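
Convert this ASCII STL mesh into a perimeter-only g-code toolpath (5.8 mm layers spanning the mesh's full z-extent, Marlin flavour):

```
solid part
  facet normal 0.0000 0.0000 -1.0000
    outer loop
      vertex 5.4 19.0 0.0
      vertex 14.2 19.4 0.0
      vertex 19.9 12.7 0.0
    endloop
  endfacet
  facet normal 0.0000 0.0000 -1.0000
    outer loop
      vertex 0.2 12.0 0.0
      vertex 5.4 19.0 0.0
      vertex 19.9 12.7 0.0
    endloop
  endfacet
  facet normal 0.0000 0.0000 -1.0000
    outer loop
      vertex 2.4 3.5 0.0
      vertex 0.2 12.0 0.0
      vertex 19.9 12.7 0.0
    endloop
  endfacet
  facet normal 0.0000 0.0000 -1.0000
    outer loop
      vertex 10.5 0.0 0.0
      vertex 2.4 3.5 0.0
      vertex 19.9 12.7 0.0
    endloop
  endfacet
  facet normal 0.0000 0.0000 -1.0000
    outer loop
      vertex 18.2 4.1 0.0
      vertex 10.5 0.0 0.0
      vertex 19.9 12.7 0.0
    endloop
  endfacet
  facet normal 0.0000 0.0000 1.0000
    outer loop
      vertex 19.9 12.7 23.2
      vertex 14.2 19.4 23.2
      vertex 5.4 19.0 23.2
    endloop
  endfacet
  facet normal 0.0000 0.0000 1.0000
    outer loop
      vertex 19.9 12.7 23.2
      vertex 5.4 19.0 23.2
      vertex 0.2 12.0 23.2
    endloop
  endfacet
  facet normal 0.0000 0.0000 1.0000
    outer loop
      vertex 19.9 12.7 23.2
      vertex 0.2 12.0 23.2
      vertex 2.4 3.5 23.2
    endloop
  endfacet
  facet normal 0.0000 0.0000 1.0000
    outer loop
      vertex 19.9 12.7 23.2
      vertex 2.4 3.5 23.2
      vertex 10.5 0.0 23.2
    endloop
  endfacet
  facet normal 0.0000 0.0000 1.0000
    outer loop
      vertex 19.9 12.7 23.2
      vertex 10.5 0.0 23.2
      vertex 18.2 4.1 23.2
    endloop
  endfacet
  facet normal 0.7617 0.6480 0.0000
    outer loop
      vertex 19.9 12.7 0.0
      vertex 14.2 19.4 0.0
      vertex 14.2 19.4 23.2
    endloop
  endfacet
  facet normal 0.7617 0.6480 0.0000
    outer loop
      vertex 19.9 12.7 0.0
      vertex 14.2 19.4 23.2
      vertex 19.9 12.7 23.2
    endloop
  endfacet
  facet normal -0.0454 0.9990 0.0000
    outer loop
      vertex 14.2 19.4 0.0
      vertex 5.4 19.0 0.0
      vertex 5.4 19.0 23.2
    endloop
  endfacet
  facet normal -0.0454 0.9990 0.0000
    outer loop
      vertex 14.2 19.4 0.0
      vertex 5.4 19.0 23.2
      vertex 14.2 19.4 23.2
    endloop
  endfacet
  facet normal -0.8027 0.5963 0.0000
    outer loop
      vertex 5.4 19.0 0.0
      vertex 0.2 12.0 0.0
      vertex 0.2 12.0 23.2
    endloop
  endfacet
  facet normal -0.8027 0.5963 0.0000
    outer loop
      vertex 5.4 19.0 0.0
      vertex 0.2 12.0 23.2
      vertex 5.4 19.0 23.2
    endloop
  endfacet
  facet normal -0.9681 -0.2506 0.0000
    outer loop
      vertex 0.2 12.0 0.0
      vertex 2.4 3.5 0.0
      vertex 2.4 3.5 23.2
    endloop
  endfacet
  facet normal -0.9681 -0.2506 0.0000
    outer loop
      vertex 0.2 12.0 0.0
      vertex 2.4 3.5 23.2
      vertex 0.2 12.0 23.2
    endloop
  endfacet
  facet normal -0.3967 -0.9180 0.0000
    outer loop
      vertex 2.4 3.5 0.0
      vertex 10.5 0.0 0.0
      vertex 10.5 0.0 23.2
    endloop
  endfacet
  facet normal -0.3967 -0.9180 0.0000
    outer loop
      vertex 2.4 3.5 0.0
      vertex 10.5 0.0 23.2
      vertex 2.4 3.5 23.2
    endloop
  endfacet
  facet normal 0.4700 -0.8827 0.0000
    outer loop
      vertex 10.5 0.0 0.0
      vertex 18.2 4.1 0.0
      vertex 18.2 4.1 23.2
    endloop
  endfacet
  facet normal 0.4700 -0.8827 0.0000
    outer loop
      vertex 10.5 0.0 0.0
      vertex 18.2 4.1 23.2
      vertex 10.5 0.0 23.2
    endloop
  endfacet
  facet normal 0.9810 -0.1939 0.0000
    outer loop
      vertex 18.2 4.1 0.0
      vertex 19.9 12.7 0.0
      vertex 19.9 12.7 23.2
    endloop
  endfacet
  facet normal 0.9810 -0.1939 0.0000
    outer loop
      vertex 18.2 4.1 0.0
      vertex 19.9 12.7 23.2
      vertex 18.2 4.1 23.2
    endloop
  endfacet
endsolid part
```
; perimeter-only toolpath
G21 ; units = mm
G90 ; absolute positioning
G28 ; home
; layer 1
G0 Z5.8
G0 X19.9 Y12.7
G1 X14.2 Y19.4
G1 X5.4 Y19.0
G1 X0.2 Y12.0
G1 X2.4 Y3.5
G1 X10.5 Y0.0
G1 X18.2 Y4.1
G1 X19.9 Y12.7
; layer 2
G0 Z11.6
G0 X19.9 Y12.7
G1 X14.2 Y19.4
G1 X5.4 Y19.0
G1 X0.2 Y12.0
G1 X2.4 Y3.5
G1 X10.5 Y0.0
G1 X18.2 Y4.1
G1 X19.9 Y12.7
; layer 3
G0 Z17.4
G0 X19.9 Y12.7
G1 X14.2 Y19.4
G1 X5.4 Y19.0
G1 X0.2 Y12.0
G1 X2.4 Y3.5
G1 X10.5 Y0.0
G1 X18.2 Y4.1
G1 X19.9 Y12.7
; layer 4
G0 Z23.2
G0 X19.9 Y12.7
G1 X14.2 Y19.4
G1 X5.4 Y19.0
G1 X0.2 Y12.0
G1 X2.4 Y3.5
G1 X10.5 Y0.0
G1 X18.2 Y4.1
G1 X19.9 Y12.7
M2 ; end

The solid is a regular 7-sided prism (a cylinder approximated with 7 flat sides), circumscribed radius ≈ 10.1 mm, height ≈ 23.2 mm. Slicing at Δz = 5.8 mm — 4 equal slices spanning the solid's height, so layer i sits at z = i·h/4 — gives 4 non-empty perimeters. Each is a 7-segment closed polygon; G0 lifts to the layer z and rapids to the start vertex, then G1 traces the edges.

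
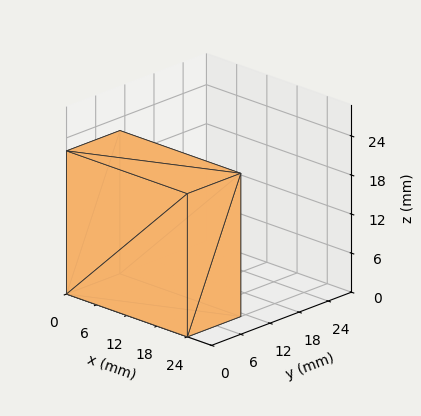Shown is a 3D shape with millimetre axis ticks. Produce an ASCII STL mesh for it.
Reading the render: the shape is a rectangular box, roughly 24 × 11 mm footprint and 22 mm tall (dimensions read to the nearest mm from the axis ticks). For the STL, each face is triangulated and given an outward normal.

solid part
  facet normal 0.0000 0.0000 -1.0000
    outer loop
      vertex 24.00 11.00 0.00
      vertex 24.00 0.00 0.00
      vertex 0.00 0.00 0.00
    endloop
  endfacet
  facet normal 0.0000 0.0000 -1.0000
    outer loop
      vertex 0.00 11.00 0.00
      vertex 24.00 11.00 0.00
      vertex 0.00 0.00 0.00
    endloop
  endfacet
  facet normal 0.0000 0.0000 1.0000
    outer loop
      vertex 0.00 0.00 22.00
      vertex 24.00 0.00 22.00
      vertex 24.00 11.00 22.00
    endloop
  endfacet
  facet normal 0.0000 0.0000 1.0000
    outer loop
      vertex 0.00 0.00 22.00
      vertex 24.00 11.00 22.00
      vertex 0.00 11.00 22.00
    endloop
  endfacet
  facet normal 0.0000 -1.0000 0.0000
    outer loop
      vertex 0.00 0.00 0.00
      vertex 24.00 0.00 0.00
      vertex 24.00 0.00 22.00
    endloop
  endfacet
  facet normal 0.0000 -1.0000 0.0000
    outer loop
      vertex 0.00 0.00 0.00
      vertex 24.00 0.00 22.00
      vertex 0.00 0.00 22.00
    endloop
  endfacet
  facet normal 0.0000 1.0000 0.0000
    outer loop
      vertex 24.00 11.00 22.00
      vertex 24.00 11.00 0.00
      vertex 0.00 11.00 0.00
    endloop
  endfacet
  facet normal 0.0000 1.0000 0.0000
    outer loop
      vertex 0.00 11.00 22.00
      vertex 24.00 11.00 22.00
      vertex 0.00 11.00 0.00
    endloop
  endfacet
  facet normal -1.0000 0.0000 0.0000
    outer loop
      vertex 0.00 11.00 22.00
      vertex 0.00 11.00 0.00
      vertex 0.00 0.00 0.00
    endloop
  endfacet
  facet normal -1.0000 0.0000 0.0000
    outer loop
      vertex 0.00 0.00 22.00
      vertex 0.00 11.00 22.00
      vertex 0.00 0.00 0.00
    endloop
  endfacet
  facet normal 1.0000 0.0000 0.0000
    outer loop
      vertex 24.00 0.00 0.00
      vertex 24.00 11.00 0.00
      vertex 24.00 11.00 22.00
    endloop
  endfacet
  facet normal 1.0000 0.0000 0.0000
    outer loop
      vertex 24.00 0.00 0.00
      vertex 24.00 11.00 22.00
      vertex 24.00 0.00 22.00
    endloop
  endfacet
endsolid part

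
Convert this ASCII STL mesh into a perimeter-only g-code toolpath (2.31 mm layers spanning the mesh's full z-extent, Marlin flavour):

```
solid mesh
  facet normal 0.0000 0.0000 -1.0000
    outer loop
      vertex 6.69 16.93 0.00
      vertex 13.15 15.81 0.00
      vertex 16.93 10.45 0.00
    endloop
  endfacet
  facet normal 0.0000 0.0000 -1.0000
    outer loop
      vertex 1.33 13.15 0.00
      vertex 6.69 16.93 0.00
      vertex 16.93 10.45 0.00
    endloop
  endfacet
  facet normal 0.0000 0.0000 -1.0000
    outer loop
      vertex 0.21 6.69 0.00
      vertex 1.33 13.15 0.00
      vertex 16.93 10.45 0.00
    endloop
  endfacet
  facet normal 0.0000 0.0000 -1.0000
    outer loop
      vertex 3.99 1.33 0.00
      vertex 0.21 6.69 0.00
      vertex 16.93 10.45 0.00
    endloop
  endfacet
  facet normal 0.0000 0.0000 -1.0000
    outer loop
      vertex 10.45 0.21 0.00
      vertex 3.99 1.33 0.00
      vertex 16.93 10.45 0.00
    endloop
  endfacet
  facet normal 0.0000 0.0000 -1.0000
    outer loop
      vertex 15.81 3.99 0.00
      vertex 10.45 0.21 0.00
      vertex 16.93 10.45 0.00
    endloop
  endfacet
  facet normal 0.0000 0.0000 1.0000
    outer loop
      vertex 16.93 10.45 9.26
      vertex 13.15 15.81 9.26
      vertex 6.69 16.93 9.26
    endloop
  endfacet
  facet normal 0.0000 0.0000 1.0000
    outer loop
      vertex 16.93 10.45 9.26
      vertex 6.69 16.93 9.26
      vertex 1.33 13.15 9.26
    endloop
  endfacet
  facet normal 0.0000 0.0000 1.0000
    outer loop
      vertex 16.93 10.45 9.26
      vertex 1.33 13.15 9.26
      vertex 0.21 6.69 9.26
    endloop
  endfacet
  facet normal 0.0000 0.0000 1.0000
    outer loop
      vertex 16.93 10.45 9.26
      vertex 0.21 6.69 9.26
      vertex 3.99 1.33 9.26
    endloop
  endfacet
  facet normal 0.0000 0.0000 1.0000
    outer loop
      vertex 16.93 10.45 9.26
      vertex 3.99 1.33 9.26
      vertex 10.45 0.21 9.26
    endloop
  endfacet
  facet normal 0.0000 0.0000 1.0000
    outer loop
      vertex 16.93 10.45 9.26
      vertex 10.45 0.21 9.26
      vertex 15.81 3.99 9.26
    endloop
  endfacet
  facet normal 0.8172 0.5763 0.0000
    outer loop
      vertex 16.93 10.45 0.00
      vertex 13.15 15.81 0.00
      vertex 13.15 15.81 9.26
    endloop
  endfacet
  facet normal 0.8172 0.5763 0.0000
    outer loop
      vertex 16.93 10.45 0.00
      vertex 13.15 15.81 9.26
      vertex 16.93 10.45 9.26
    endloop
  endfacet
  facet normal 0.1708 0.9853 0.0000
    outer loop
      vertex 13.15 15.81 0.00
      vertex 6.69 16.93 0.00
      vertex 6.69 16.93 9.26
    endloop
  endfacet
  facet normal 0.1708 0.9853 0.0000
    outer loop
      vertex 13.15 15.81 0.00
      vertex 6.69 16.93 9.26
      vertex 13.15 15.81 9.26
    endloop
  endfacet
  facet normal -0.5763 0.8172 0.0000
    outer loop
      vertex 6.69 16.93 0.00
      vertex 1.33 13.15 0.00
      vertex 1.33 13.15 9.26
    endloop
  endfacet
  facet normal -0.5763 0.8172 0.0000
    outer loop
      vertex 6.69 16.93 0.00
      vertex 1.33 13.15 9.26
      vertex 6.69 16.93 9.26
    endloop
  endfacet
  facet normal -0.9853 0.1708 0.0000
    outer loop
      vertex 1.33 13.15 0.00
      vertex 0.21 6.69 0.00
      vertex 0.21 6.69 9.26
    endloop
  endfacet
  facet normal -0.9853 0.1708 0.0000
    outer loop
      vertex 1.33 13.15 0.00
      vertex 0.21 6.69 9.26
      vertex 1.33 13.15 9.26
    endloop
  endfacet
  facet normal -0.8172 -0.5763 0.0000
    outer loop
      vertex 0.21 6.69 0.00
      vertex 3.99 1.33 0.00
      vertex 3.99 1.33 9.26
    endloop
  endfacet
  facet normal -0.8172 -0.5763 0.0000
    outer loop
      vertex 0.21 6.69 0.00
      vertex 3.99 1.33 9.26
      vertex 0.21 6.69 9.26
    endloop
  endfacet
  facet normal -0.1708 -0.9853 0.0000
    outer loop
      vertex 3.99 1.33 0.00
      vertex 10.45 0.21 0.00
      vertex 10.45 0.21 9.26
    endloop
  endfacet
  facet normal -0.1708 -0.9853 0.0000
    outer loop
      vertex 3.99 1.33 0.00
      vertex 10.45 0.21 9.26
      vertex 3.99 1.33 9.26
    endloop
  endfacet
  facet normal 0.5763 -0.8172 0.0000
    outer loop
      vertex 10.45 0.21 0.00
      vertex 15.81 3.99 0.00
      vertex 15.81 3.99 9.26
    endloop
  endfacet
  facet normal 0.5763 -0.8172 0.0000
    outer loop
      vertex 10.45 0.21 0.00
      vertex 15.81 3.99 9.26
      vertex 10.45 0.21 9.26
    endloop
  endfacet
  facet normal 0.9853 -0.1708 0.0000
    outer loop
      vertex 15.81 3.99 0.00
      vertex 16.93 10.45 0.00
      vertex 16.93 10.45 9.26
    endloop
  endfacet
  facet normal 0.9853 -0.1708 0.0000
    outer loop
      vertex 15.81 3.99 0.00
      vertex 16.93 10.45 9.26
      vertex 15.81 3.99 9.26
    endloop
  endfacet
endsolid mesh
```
; perimeter-only toolpath
G21 ; units = mm
G90 ; absolute positioning
G28 ; home
; layer 1
G0 Z2.31
G0 X16.93 Y10.45
G1 X13.15 Y15.81
G1 X6.69 Y16.93
G1 X1.33 Y13.15
G1 X0.21 Y6.69
G1 X3.99 Y1.33
G1 X10.45 Y0.21
G1 X15.81 Y3.99
G1 X16.93 Y10.45
; layer 2
G0 Z4.63
G0 X16.93 Y10.45
G1 X13.15 Y15.81
G1 X6.69 Y16.93
G1 X1.33 Y13.15
G1 X0.21 Y6.69
G1 X3.99 Y1.33
G1 X10.45 Y0.21
G1 X15.81 Y3.99
G1 X16.93 Y10.45
; layer 3
G0 Z6.95
G0 X16.93 Y10.45
G1 X13.15 Y15.81
G1 X6.69 Y16.93
G1 X1.33 Y13.15
G1 X0.21 Y6.69
G1 X3.99 Y1.33
G1 X10.45 Y0.21
G1 X15.81 Y3.99
G1 X16.93 Y10.45
; layer 4
G0 Z9.26
G0 X16.93 Y10.45
G1 X13.15 Y15.81
G1 X6.69 Y16.93
G1 X1.33 Y13.15
G1 X0.21 Y6.69
G1 X3.99 Y1.33
G1 X10.45 Y0.21
G1 X15.81 Y3.99
G1 X16.93 Y10.45
M2 ; end

The solid is a regular 8-sided prism (a cylinder approximated with 8 flat sides), circumscribed radius ≈ 8.57 mm, height ≈ 9.26 mm. Slicing at Δz = 2.31 mm — 4 equal slices spanning the solid's height, so layer i sits at z = i·h/4 — gives 4 non-empty perimeters. Each is a 8-segment closed polygon; G0 lifts to the layer z and rapids to the start vertex, then G1 traces the edges.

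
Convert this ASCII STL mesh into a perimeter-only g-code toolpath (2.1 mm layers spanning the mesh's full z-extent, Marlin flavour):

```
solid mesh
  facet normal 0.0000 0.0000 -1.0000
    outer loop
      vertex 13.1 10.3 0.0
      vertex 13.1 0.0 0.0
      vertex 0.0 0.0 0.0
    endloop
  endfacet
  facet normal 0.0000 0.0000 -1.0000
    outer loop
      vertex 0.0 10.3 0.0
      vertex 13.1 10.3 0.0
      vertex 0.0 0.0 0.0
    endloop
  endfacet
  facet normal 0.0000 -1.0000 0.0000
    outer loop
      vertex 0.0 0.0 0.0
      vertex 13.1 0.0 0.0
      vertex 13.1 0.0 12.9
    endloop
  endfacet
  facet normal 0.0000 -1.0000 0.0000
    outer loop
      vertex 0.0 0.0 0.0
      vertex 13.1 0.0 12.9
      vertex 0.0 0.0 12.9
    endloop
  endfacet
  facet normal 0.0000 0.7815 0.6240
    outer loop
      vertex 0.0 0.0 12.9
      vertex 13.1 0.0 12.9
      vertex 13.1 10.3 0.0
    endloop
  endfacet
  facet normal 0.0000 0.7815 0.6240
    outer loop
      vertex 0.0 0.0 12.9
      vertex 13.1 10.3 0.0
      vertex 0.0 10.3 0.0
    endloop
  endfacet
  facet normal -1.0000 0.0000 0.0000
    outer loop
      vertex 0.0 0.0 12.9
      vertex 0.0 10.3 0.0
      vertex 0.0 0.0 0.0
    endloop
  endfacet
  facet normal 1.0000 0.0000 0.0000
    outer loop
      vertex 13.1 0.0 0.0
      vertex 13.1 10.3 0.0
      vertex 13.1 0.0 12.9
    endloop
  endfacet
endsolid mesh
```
; perimeter-only toolpath
G21 ; units = mm
G90 ; absolute positioning
G28 ; home
; layer 1
G0 Z2.1
G0 X0.0 Y0.0
G1 X13.1 Y0.0
G1 X13.1 Y8.6
G1 X0.0 Y8.6
G1 X0.0 Y0.0
; layer 2
G0 Z4.3
G0 X0.0 Y0.0
G1 X13.1 Y0.0
G1 X13.1 Y6.9
G1 X0.0 Y6.9
G1 X0.0 Y0.0
; layer 3
G0 Z6.4
G0 X0.0 Y0.0
G1 X13.1 Y0.0
G1 X13.1 Y5.2
G1 X0.0 Y5.2
G1 X0.0 Y0.0
; layer 4
G0 Z8.6
G0 X0.0 Y0.0
G1 X13.1 Y0.0
G1 X13.1 Y3.4
G1 X0.0 Y3.4
G1 X0.0 Y0.0
; layer 5
G0 Z10.8
G0 X0.0 Y0.0
G1 X13.1 Y0.0
G1 X13.1 Y1.7
G1 X0.0 Y1.7
G1 X0.0 Y0.0
M2 ; end

The solid is a wedge (ramp): 13.1 × 10.3 mm base, rising to 12.9 mm along the y=0 edge and sloping linearly to z=0 at y=10.3. Slicing at Δz = 2.1 mm — 6 equal slices spanning the solid's height, so layer i sits at z = i·h/6 — gives 5 non-empty perimeters. Each is a 4-segment closed polygon; G0 lifts to the layer z and rapids to the start vertex, then G1 traces the edges. The cross-section shrinks linearly with z (the slice at the apex is degenerate and omitted).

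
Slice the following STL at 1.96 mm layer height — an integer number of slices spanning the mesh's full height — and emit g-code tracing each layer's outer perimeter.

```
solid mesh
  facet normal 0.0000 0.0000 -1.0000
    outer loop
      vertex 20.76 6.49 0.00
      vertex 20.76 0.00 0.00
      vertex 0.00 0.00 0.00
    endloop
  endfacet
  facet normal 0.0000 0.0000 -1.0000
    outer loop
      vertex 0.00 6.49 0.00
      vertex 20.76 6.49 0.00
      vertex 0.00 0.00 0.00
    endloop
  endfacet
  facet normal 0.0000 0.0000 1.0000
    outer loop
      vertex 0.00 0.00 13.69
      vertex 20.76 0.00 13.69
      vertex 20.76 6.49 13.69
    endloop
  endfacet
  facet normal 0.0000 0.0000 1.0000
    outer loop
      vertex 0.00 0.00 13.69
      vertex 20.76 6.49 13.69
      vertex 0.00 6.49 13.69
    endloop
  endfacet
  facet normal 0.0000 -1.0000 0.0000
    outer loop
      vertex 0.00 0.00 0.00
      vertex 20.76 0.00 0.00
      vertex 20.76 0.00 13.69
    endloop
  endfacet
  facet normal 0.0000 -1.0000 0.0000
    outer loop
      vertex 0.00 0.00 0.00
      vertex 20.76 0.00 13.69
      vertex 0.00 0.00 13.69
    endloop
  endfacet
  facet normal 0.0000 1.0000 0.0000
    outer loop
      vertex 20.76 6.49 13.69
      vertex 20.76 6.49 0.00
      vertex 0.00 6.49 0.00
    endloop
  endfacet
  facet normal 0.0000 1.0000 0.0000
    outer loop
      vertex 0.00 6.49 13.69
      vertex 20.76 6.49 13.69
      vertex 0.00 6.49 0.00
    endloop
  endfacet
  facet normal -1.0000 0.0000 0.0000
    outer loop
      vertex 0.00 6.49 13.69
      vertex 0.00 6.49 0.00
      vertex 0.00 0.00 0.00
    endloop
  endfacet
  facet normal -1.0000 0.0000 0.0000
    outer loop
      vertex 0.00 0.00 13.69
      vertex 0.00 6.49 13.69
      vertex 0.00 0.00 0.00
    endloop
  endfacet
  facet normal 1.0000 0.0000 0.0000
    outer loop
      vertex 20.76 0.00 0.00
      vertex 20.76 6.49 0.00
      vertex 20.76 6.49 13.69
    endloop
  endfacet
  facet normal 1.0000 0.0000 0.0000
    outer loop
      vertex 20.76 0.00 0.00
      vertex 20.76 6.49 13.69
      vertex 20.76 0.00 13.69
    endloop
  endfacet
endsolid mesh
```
; perimeter-only toolpath
G21 ; units = mm
G90 ; absolute positioning
G28 ; home
; layer 1
G0 Z1.96
G0 X0.00 Y0.00
G1 X20.76 Y0.00
G1 X20.76 Y6.49
G1 X0.00 Y6.49
G1 X0.00 Y0.00
; layer 2
G0 Z3.91
G0 X0.00 Y0.00
G1 X20.76 Y0.00
G1 X20.76 Y6.49
G1 X0.00 Y6.49
G1 X0.00 Y0.00
; layer 3
G0 Z5.87
G0 X0.00 Y0.00
G1 X20.76 Y0.00
G1 X20.76 Y6.49
G1 X0.00 Y6.49
G1 X0.00 Y0.00
; layer 4
G0 Z7.82
G0 X0.00 Y0.00
G1 X20.76 Y0.00
G1 X20.76 Y6.49
G1 X0.00 Y6.49
G1 X0.00 Y0.00
; layer 5
G0 Z9.78
G0 X0.00 Y0.00
G1 X20.76 Y0.00
G1 X20.76 Y6.49
G1 X0.00 Y6.49
G1 X0.00 Y0.00
; layer 6
G0 Z11.73
G0 X0.00 Y0.00
G1 X20.76 Y0.00
G1 X20.76 Y6.49
G1 X0.00 Y6.49
G1 X0.00 Y0.00
; layer 7
G0 Z13.69
G0 X0.00 Y0.00
G1 X20.76 Y0.00
G1 X20.76 Y6.49
G1 X0.00 Y6.49
G1 X0.00 Y0.00
M2 ; end

The solid is a rectangular box, roughly 20.8 × 6.49 mm footprint and 13.7 mm tall. Slicing at Δz = 1.96 mm — 7 equal slices spanning the solid's height, so layer i sits at z = i·h/7 — gives 7 non-empty perimeters. Each is a 4-segment closed polygon; G0 lifts to the layer z and rapids to the start vertex, then G1 traces the edges.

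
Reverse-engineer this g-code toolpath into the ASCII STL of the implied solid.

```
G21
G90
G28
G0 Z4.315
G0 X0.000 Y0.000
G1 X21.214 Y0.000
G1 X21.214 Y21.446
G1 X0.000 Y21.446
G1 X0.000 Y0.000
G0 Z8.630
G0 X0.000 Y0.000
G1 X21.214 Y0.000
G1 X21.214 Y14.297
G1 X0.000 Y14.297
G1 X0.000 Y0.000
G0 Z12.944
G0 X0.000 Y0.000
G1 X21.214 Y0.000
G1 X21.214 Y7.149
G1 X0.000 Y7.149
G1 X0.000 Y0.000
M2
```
solid part
  facet normal 0.0000 0.0000 -1.0000
    outer loop
      vertex 21.214 28.594 0.000
      vertex 21.214 0.000 0.000
      vertex 0.000 0.000 0.000
    endloop
  endfacet
  facet normal 0.0000 0.0000 -1.0000
    outer loop
      vertex 0.000 28.594 0.000
      vertex 21.214 28.594 0.000
      vertex 0.000 0.000 0.000
    endloop
  endfacet
  facet normal 0.0000 -1.0000 0.0000
    outer loop
      vertex 0.000 0.000 0.000
      vertex 21.214 0.000 0.000
      vertex 21.214 0.000 17.259
    endloop
  endfacet
  facet normal 0.0000 -1.0000 0.0000
    outer loop
      vertex 0.000 0.000 0.000
      vertex 21.214 0.000 17.259
      vertex 0.000 0.000 17.259
    endloop
  endfacet
  facet normal 0.0000 0.5168 0.8561
    outer loop
      vertex 0.000 0.000 17.259
      vertex 21.214 0.000 17.259
      vertex 21.214 28.594 0.000
    endloop
  endfacet
  facet normal 0.0000 0.5168 0.8561
    outer loop
      vertex 0.000 0.000 17.259
      vertex 21.214 28.594 0.000
      vertex 0.000 28.594 0.000
    endloop
  endfacet
  facet normal -1.0000 0.0000 0.0000
    outer loop
      vertex 0.000 0.000 17.259
      vertex 0.000 28.594 0.000
      vertex 0.000 0.000 0.000
    endloop
  endfacet
  facet normal 1.0000 0.0000 0.0000
    outer loop
      vertex 21.214 0.000 0.000
      vertex 21.214 28.594 0.000
      vertex 21.214 0.000 17.259
    endloop
  endfacet
endsolid part

The G0 Z moves step by Δz≈4.315 mm. The G1 loops shrink linearly with z, so the solid tapers from its base footprint up to z≈17.3. Closing with a flat bottom cap and the tapered top and triangulating gives 8 facets — a wedge (ramp): 21.2 × 28.6 mm base, rising to 17.3 mm along the y=0 edge and sloping linearly to z=0 at y=28.6.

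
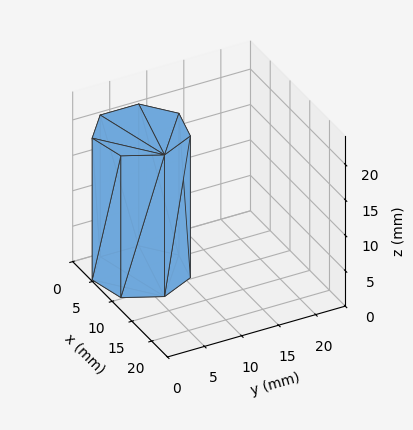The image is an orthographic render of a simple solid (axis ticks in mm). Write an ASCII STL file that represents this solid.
Reading the render: the shape is a regular 7-sided prism (a cylinder approximated with 7 flat sides), circumscribed radius ≈ 6 mm, height ≈ 20 mm (dimensions read to the nearest mm from the axis ticks). For the STL, each face is triangulated and given an outward normal.

solid part
  facet normal 0.0000 0.0000 -1.0000
    outer loop
      vertex 4.66 11.85 0.00
      vertex 9.74 10.69 0.00
      vertex 12.00 6.00 0.00
    endloop
  endfacet
  facet normal 0.0000 0.0000 -1.0000
    outer loop
      vertex 0.59 8.60 0.00
      vertex 4.66 11.85 0.00
      vertex 12.00 6.00 0.00
    endloop
  endfacet
  facet normal 0.0000 0.0000 -1.0000
    outer loop
      vertex 0.59 3.40 0.00
      vertex 0.59 8.60 0.00
      vertex 12.00 6.00 0.00
    endloop
  endfacet
  facet normal 0.0000 0.0000 -1.0000
    outer loop
      vertex 4.66 0.15 0.00
      vertex 0.59 3.40 0.00
      vertex 12.00 6.00 0.00
    endloop
  endfacet
  facet normal 0.0000 0.0000 -1.0000
    outer loop
      vertex 9.74 1.31 0.00
      vertex 4.66 0.15 0.00
      vertex 12.00 6.00 0.00
    endloop
  endfacet
  facet normal 0.0000 0.0000 1.0000
    outer loop
      vertex 12.00 6.00 20.00
      vertex 9.74 10.69 20.00
      vertex 4.66 11.85 20.00
    endloop
  endfacet
  facet normal 0.0000 0.0000 1.0000
    outer loop
      vertex 12.00 6.00 20.00
      vertex 4.66 11.85 20.00
      vertex 0.59 8.60 20.00
    endloop
  endfacet
  facet normal 0.0000 0.0000 1.0000
    outer loop
      vertex 12.00 6.00 20.00
      vertex 0.59 8.60 20.00
      vertex 0.59 3.40 20.00
    endloop
  endfacet
  facet normal 0.0000 0.0000 1.0000
    outer loop
      vertex 12.00 6.00 20.00
      vertex 0.59 3.40 20.00
      vertex 4.66 0.15 20.00
    endloop
  endfacet
  facet normal 0.0000 0.0000 1.0000
    outer loop
      vertex 12.00 6.00 20.00
      vertex 4.66 0.15 20.00
      vertex 9.74 1.31 20.00
    endloop
  endfacet
  facet normal 0.9009 0.4341 0.0000
    outer loop
      vertex 12.00 6.00 0.00
      vertex 9.74 10.69 0.00
      vertex 9.74 10.69 20.00
    endloop
  endfacet
  facet normal 0.9009 0.4341 0.0000
    outer loop
      vertex 12.00 6.00 0.00
      vertex 9.74 10.69 20.00
      vertex 12.00 6.00 20.00
    endloop
  endfacet
  facet normal 0.2226 0.9749 0.0000
    outer loop
      vertex 9.74 10.69 0.00
      vertex 4.66 11.85 0.00
      vertex 4.66 11.85 20.00
    endloop
  endfacet
  facet normal 0.2226 0.9749 0.0000
    outer loop
      vertex 9.74 10.69 0.00
      vertex 4.66 11.85 20.00
      vertex 9.74 10.69 20.00
    endloop
  endfacet
  facet normal -0.6240 0.7814 0.0000
    outer loop
      vertex 4.66 11.85 0.00
      vertex 0.59 8.60 0.00
      vertex 0.59 8.60 20.00
    endloop
  endfacet
  facet normal -0.6240 0.7814 0.0000
    outer loop
      vertex 4.66 11.85 0.00
      vertex 0.59 8.60 20.00
      vertex 4.66 11.85 20.00
    endloop
  endfacet
  facet normal -1.0000 0.0000 0.0000
    outer loop
      vertex 0.59 8.60 0.00
      vertex 0.59 3.40 0.00
      vertex 0.59 3.40 20.00
    endloop
  endfacet
  facet normal -1.0000 0.0000 0.0000
    outer loop
      vertex 0.59 8.60 0.00
      vertex 0.59 3.40 20.00
      vertex 0.59 8.60 20.00
    endloop
  endfacet
  facet normal -0.6240 -0.7814 0.0000
    outer loop
      vertex 0.59 3.40 0.00
      vertex 4.66 0.15 0.00
      vertex 4.66 0.15 20.00
    endloop
  endfacet
  facet normal -0.6240 -0.7814 0.0000
    outer loop
      vertex 0.59 3.40 0.00
      vertex 4.66 0.15 20.00
      vertex 0.59 3.40 20.00
    endloop
  endfacet
  facet normal 0.2226 -0.9749 0.0000
    outer loop
      vertex 4.66 0.15 0.00
      vertex 9.74 1.31 0.00
      vertex 9.74 1.31 20.00
    endloop
  endfacet
  facet normal 0.2226 -0.9749 0.0000
    outer loop
      vertex 4.66 0.15 0.00
      vertex 9.74 1.31 20.00
      vertex 4.66 0.15 20.00
    endloop
  endfacet
  facet normal 0.9009 -0.4341 0.0000
    outer loop
      vertex 9.74 1.31 0.00
      vertex 12.00 6.00 0.00
      vertex 12.00 6.00 20.00
    endloop
  endfacet
  facet normal 0.9009 -0.4341 0.0000
    outer loop
      vertex 9.74 1.31 0.00
      vertex 12.00 6.00 20.00
      vertex 9.74 1.31 20.00
    endloop
  endfacet
endsolid part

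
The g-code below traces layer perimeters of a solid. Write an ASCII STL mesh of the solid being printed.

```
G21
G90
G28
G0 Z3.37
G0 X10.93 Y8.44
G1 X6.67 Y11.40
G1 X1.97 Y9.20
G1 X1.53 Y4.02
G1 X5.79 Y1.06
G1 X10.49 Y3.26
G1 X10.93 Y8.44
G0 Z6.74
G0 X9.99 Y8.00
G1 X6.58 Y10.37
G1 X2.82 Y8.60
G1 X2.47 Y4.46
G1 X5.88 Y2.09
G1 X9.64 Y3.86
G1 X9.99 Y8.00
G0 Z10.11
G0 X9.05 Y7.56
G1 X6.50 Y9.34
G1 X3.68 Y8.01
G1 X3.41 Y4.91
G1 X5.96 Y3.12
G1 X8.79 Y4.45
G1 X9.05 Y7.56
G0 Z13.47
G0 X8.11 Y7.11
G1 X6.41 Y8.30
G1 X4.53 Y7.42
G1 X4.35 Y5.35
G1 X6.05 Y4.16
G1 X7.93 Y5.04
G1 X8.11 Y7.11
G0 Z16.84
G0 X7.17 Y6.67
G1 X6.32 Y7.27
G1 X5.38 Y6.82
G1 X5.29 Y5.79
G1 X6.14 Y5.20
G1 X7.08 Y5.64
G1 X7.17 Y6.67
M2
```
solid part
  facet normal 0.0000 0.0000 -1.0000
    outer loop
      vertex 1.12 9.79 0.00
      vertex 6.76 12.44 0.00
      vertex 11.87 8.88 0.00
    endloop
  endfacet
  facet normal 0.0000 0.0000 -1.0000
    outer loop
      vertex 0.59 3.58 0.00
      vertex 1.12 9.79 0.00
      vertex 11.87 8.88 0.00
    endloop
  endfacet
  facet normal 0.0000 0.0000 -1.0000
    outer loop
      vertex 5.70 0.02 0.00
      vertex 0.59 3.58 0.00
      vertex 11.87 8.88 0.00
    endloop
  endfacet
  facet normal 0.0000 0.0000 -1.0000
    outer loop
      vertex 11.34 2.67 0.00
      vertex 5.70 0.02 0.00
      vertex 11.87 8.88 0.00
    endloop
  endfacet
  facet normal 0.5523 0.7927 0.2581
    outer loop
      vertex 11.87 8.88 0.00
      vertex 6.76 12.44 0.00
      vertex 6.23 6.23 20.21
    endloop
  endfacet
  facet normal -0.4109 0.8745 0.2579
    outer loop
      vertex 6.76 12.44 0.00
      vertex 1.12 9.79 0.00
      vertex 6.23 6.23 20.21
    endloop
  endfacet
  facet normal -0.9627 0.0822 0.2579
    outer loop
      vertex 1.12 9.79 0.00
      vertex 0.59 3.58 0.00
      vertex 6.23 6.23 20.21
    endloop
  endfacet
  facet normal -0.5523 -0.7927 0.2581
    outer loop
      vertex 0.59 3.58 0.00
      vertex 5.70 0.02 0.00
      vertex 6.23 6.23 20.21
    endloop
  endfacet
  facet normal 0.4109 -0.8745 0.2579
    outer loop
      vertex 5.70 0.02 0.00
      vertex 11.34 2.67 0.00
      vertex 6.23 6.23 20.21
    endloop
  endfacet
  facet normal 0.9627 -0.0822 0.2579
    outer loop
      vertex 11.34 2.67 0.00
      vertex 11.87 8.88 0.00
      vertex 6.23 6.23 20.21
    endloop
  endfacet
endsolid part

The G0 Z moves step by Δz≈3.37 mm. The G1 loops shrink linearly with z, so the solid tapers from its base footprint up to z≈20.2. Closing with a flat bottom cap and the tapered top and triangulating gives 10 facets — a regular 6-sided pyramid, base circumscribed radius ≈ 6.23 mm, apex at z ≈ 20.2 mm.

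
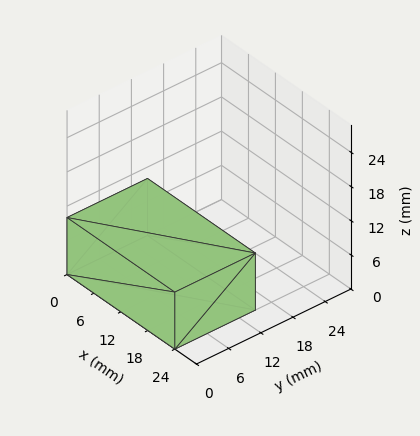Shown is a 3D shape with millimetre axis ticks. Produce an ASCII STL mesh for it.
Reading the render: the shape is a rectangular box, roughly 24 × 15 mm footprint and 10 mm tall (dimensions read to the nearest mm from the axis ticks). For the STL, each face is triangulated and given an outward normal.

solid part
  facet normal 0.0000 0.0000 -1.0000
    outer loop
      vertex 24.00 15.00 0.00
      vertex 24.00 0.00 0.00
      vertex 0.00 0.00 0.00
    endloop
  endfacet
  facet normal 0.0000 0.0000 -1.0000
    outer loop
      vertex 0.00 15.00 0.00
      vertex 24.00 15.00 0.00
      vertex 0.00 0.00 0.00
    endloop
  endfacet
  facet normal 0.0000 0.0000 1.0000
    outer loop
      vertex 0.00 0.00 10.00
      vertex 24.00 0.00 10.00
      vertex 24.00 15.00 10.00
    endloop
  endfacet
  facet normal 0.0000 0.0000 1.0000
    outer loop
      vertex 0.00 0.00 10.00
      vertex 24.00 15.00 10.00
      vertex 0.00 15.00 10.00
    endloop
  endfacet
  facet normal 0.0000 -1.0000 0.0000
    outer loop
      vertex 0.00 0.00 0.00
      vertex 24.00 0.00 0.00
      vertex 24.00 0.00 10.00
    endloop
  endfacet
  facet normal 0.0000 -1.0000 0.0000
    outer loop
      vertex 0.00 0.00 0.00
      vertex 24.00 0.00 10.00
      vertex 0.00 0.00 10.00
    endloop
  endfacet
  facet normal 0.0000 1.0000 0.0000
    outer loop
      vertex 24.00 15.00 10.00
      vertex 24.00 15.00 0.00
      vertex 0.00 15.00 0.00
    endloop
  endfacet
  facet normal 0.0000 1.0000 0.0000
    outer loop
      vertex 0.00 15.00 10.00
      vertex 24.00 15.00 10.00
      vertex 0.00 15.00 0.00
    endloop
  endfacet
  facet normal -1.0000 0.0000 0.0000
    outer loop
      vertex 0.00 15.00 10.00
      vertex 0.00 15.00 0.00
      vertex 0.00 0.00 0.00
    endloop
  endfacet
  facet normal -1.0000 0.0000 0.0000
    outer loop
      vertex 0.00 0.00 10.00
      vertex 0.00 15.00 10.00
      vertex 0.00 0.00 0.00
    endloop
  endfacet
  facet normal 1.0000 0.0000 0.0000
    outer loop
      vertex 24.00 0.00 0.00
      vertex 24.00 15.00 0.00
      vertex 24.00 15.00 10.00
    endloop
  endfacet
  facet normal 1.0000 0.0000 0.0000
    outer loop
      vertex 24.00 0.00 0.00
      vertex 24.00 15.00 10.00
      vertex 24.00 0.00 10.00
    endloop
  endfacet
endsolid part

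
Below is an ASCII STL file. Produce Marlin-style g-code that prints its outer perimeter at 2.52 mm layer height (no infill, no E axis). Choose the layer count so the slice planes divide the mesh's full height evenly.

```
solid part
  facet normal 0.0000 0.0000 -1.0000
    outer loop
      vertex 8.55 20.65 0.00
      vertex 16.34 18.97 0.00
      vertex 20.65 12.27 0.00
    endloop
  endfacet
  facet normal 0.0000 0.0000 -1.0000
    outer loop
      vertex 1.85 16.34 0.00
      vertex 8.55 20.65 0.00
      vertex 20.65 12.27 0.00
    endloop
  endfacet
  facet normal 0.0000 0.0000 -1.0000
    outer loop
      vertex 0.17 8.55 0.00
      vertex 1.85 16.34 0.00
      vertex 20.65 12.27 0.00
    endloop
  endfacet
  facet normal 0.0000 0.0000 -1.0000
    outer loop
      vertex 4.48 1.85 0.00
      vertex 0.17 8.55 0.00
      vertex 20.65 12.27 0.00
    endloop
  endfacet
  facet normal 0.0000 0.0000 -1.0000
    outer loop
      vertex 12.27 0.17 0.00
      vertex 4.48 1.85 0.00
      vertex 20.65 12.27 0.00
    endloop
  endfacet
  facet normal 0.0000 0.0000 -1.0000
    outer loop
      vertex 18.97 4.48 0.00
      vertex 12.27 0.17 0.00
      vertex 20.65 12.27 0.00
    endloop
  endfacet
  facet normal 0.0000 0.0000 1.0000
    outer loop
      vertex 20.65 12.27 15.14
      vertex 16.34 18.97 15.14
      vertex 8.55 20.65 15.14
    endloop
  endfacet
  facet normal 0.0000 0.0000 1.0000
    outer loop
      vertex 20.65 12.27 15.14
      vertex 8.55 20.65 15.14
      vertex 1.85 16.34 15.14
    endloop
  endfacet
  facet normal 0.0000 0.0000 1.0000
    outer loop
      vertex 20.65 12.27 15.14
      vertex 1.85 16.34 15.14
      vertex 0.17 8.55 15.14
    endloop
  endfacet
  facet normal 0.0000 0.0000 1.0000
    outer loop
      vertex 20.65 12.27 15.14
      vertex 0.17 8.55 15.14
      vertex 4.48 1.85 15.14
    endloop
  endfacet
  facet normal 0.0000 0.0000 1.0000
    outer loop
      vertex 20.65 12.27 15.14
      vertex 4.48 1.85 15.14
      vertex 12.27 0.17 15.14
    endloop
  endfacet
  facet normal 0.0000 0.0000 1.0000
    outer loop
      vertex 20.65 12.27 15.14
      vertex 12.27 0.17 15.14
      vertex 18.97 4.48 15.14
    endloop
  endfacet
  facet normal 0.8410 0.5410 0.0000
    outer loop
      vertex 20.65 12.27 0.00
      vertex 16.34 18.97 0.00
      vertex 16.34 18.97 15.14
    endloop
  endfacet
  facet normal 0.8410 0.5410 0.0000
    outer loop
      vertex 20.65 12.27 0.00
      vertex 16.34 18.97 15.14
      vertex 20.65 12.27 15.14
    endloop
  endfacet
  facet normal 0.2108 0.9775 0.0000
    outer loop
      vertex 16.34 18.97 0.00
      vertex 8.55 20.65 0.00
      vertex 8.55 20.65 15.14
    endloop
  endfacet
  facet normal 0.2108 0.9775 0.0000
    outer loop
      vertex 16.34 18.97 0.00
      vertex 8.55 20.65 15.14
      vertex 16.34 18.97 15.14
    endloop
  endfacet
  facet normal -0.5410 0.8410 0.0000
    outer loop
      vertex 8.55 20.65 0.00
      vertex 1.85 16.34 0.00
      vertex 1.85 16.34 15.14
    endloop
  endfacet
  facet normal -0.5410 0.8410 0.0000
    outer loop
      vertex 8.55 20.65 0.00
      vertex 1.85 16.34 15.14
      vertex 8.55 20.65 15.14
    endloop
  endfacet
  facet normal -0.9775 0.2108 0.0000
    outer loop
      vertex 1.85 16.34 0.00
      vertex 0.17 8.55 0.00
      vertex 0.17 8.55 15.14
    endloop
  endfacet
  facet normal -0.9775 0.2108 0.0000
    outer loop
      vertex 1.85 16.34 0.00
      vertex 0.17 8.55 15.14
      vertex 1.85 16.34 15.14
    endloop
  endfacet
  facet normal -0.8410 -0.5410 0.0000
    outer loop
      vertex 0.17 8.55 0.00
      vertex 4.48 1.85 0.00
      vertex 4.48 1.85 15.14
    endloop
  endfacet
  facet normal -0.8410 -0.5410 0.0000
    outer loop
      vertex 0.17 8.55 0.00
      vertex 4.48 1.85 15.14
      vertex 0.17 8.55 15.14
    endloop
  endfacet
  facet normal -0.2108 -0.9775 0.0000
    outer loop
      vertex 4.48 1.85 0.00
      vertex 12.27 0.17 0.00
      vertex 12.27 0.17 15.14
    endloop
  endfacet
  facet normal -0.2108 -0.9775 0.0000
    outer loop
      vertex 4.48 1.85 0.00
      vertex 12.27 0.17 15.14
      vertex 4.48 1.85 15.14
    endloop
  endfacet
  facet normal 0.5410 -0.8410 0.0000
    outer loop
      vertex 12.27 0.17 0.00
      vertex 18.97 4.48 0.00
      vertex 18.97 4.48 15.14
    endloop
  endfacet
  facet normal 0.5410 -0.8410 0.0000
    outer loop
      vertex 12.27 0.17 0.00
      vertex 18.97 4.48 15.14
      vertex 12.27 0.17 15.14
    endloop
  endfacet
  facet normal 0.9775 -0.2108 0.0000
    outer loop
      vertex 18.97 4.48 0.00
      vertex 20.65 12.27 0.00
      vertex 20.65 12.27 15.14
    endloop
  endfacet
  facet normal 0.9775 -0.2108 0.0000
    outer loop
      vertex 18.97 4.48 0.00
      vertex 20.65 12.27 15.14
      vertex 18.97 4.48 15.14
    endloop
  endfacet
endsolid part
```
; perimeter-only toolpath
G21 ; units = mm
G90 ; absolute positioning
G28 ; home
; layer 1
G0 Z2.52
G0 X20.65 Y12.27
G1 X16.34 Y18.97
G1 X8.55 Y20.65
G1 X1.85 Y16.34
G1 X0.17 Y8.55
G1 X4.48 Y1.85
G1 X12.27 Y0.17
G1 X18.97 Y4.48
G1 X20.65 Y12.27
; layer 2
G0 Z5.05
G0 X20.65 Y12.27
G1 X16.34 Y18.97
G1 X8.55 Y20.65
G1 X1.85 Y16.34
G1 X0.17 Y8.55
G1 X4.48 Y1.85
G1 X12.27 Y0.17
G1 X18.97 Y4.48
G1 X20.65 Y12.27
; layer 3
G0 Z7.57
G0 X20.65 Y12.27
G1 X16.34 Y18.97
G1 X8.55 Y20.65
G1 X1.85 Y16.34
G1 X0.17 Y8.55
G1 X4.48 Y1.85
G1 X12.27 Y0.17
G1 X18.97 Y4.48
G1 X20.65 Y12.27
; layer 4
G0 Z10.09
G0 X20.65 Y12.27
G1 X16.34 Y18.97
G1 X8.55 Y20.65
G1 X1.85 Y16.34
G1 X0.17 Y8.55
G1 X4.48 Y1.85
G1 X12.27 Y0.17
G1 X18.97 Y4.48
G1 X20.65 Y12.27
; layer 5
G0 Z12.62
G0 X20.65 Y12.27
G1 X16.34 Y18.97
G1 X8.55 Y20.65
G1 X1.85 Y16.34
G1 X0.17 Y8.55
G1 X4.48 Y1.85
G1 X12.27 Y0.17
G1 X18.97 Y4.48
G1 X20.65 Y12.27
; layer 6
G0 Z15.14
G0 X20.65 Y12.27
G1 X16.34 Y18.97
G1 X8.55 Y20.65
G1 X1.85 Y16.34
G1 X0.17 Y8.55
G1 X4.48 Y1.85
G1 X12.27 Y0.17
G1 X18.97 Y4.48
G1 X20.65 Y12.27
M2 ; end

The solid is a regular 8-sided prism (a cylinder approximated with 8 flat sides), circumscribed radius ≈ 10.4 mm, height ≈ 15.1 mm. Slicing at Δz = 2.52 mm — 6 equal slices spanning the solid's height, so layer i sits at z = i·h/6 — gives 6 non-empty perimeters. Each is a 8-segment closed polygon; G0 lifts to the layer z and rapids to the start vertex, then G1 traces the edges.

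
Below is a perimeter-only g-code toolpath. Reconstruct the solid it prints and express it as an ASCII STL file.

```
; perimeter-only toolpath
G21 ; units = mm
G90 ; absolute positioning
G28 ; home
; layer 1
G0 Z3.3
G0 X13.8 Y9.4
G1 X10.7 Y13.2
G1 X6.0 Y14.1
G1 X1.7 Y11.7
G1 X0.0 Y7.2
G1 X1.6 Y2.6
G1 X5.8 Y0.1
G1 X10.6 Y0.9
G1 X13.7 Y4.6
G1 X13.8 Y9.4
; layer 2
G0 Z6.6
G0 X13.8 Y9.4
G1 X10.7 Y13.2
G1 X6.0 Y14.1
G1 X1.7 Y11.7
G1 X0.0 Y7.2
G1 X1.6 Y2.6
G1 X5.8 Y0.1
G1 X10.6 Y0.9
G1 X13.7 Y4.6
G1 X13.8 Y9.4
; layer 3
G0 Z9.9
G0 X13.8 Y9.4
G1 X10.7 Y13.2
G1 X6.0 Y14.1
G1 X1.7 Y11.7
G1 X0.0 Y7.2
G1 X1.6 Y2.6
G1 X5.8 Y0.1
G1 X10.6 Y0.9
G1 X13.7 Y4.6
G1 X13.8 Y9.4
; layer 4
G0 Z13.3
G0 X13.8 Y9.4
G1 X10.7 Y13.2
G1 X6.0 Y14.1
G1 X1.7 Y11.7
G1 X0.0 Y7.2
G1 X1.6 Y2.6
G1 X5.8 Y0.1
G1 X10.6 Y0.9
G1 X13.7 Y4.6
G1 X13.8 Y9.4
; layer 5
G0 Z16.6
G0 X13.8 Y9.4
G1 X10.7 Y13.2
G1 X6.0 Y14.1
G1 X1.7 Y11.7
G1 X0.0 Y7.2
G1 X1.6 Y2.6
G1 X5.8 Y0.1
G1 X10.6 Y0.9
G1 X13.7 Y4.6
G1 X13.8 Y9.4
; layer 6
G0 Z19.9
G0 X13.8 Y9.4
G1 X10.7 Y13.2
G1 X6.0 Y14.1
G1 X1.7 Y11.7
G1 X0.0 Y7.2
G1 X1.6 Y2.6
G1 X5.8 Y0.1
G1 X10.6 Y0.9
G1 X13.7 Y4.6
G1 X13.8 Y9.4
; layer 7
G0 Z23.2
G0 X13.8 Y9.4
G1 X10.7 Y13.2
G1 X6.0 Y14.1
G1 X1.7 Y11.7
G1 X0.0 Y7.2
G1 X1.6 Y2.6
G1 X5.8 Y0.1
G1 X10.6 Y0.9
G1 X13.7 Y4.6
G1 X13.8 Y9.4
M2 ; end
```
solid part
  facet normal 0.0000 0.0000 -1.0000
    outer loop
      vertex 6.0 14.1 0.0
      vertex 10.7 13.2 0.0
      vertex 13.8 9.4 0.0
    endloop
  endfacet
  facet normal 0.0000 0.0000 -1.0000
    outer loop
      vertex 1.7 11.7 0.0
      vertex 6.0 14.1 0.0
      vertex 13.8 9.4 0.0
    endloop
  endfacet
  facet normal 0.0000 0.0000 -1.0000
    outer loop
      vertex 0.0 7.2 0.0
      vertex 1.7 11.7 0.0
      vertex 13.8 9.4 0.0
    endloop
  endfacet
  facet normal 0.0000 0.0000 -1.0000
    outer loop
      vertex 1.6 2.6 0.0
      vertex 0.0 7.2 0.0
      vertex 13.8 9.4 0.0
    endloop
  endfacet
  facet normal 0.0000 0.0000 -1.0000
    outer loop
      vertex 5.8 0.1 0.0
      vertex 1.6 2.6 0.0
      vertex 13.8 9.4 0.0
    endloop
  endfacet
  facet normal 0.0000 0.0000 -1.0000
    outer loop
      vertex 10.6 0.9 0.0
      vertex 5.8 0.1 0.0
      vertex 13.8 9.4 0.0
    endloop
  endfacet
  facet normal 0.0000 0.0000 -1.0000
    outer loop
      vertex 13.7 4.6 0.0
      vertex 10.6 0.9 0.0
      vertex 13.8 9.4 0.0
    endloop
  endfacet
  facet normal 0.0000 0.0000 1.0000
    outer loop
      vertex 13.8 9.4 23.2
      vertex 10.7 13.2 23.2
      vertex 6.0 14.1 23.2
    endloop
  endfacet
  facet normal 0.0000 0.0000 1.0000
    outer loop
      vertex 13.8 9.4 23.2
      vertex 6.0 14.1 23.2
      vertex 1.7 11.7 23.2
    endloop
  endfacet
  facet normal 0.0000 0.0000 1.0000
    outer loop
      vertex 13.8 9.4 23.2
      vertex 1.7 11.7 23.2
      vertex 0.0 7.2 23.2
    endloop
  endfacet
  facet normal 0.0000 0.0000 1.0000
    outer loop
      vertex 13.8 9.4 23.2
      vertex 0.0 7.2 23.2
      vertex 1.6 2.6 23.2
    endloop
  endfacet
  facet normal 0.0000 0.0000 1.0000
    outer loop
      vertex 13.8 9.4 23.2
      vertex 1.6 2.6 23.2
      vertex 5.8 0.1 23.2
    endloop
  endfacet
  facet normal 0.0000 0.0000 1.0000
    outer loop
      vertex 13.8 9.4 23.2
      vertex 5.8 0.1 23.2
      vertex 10.6 0.9 23.2
    endloop
  endfacet
  facet normal 0.0000 0.0000 1.0000
    outer loop
      vertex 13.8 9.4 23.2
      vertex 10.6 0.9 23.2
      vertex 13.7 4.6 23.2
    endloop
  endfacet
  facet normal 0.7749 0.6321 0.0000
    outer loop
      vertex 13.8 9.4 0.0
      vertex 10.7 13.2 0.0
      vertex 10.7 13.2 23.2
    endloop
  endfacet
  facet normal 0.7749 0.6321 0.0000
    outer loop
      vertex 13.8 9.4 0.0
      vertex 10.7 13.2 23.2
      vertex 13.8 9.4 23.2
    endloop
  endfacet
  facet normal 0.1881 0.9822 0.0000
    outer loop
      vertex 10.7 13.2 0.0
      vertex 6.0 14.1 0.0
      vertex 6.0 14.1 23.2
    endloop
  endfacet
  facet normal 0.1881 0.9822 0.0000
    outer loop
      vertex 10.7 13.2 0.0
      vertex 6.0 14.1 23.2
      vertex 10.7 13.2 23.2
    endloop
  endfacet
  facet normal -0.4874 0.8732 0.0000
    outer loop
      vertex 6.0 14.1 0.0
      vertex 1.7 11.7 0.0
      vertex 1.7 11.7 23.2
    endloop
  endfacet
  facet normal -0.4874 0.8732 0.0000
    outer loop
      vertex 6.0 14.1 0.0
      vertex 1.7 11.7 23.2
      vertex 6.0 14.1 23.2
    endloop
  endfacet
  facet normal -0.9355 0.3534 0.0000
    outer loop
      vertex 1.7 11.7 0.0
      vertex 0.0 7.2 0.0
      vertex 0.0 7.2 23.2
    endloop
  endfacet
  facet normal -0.9355 0.3534 0.0000
    outer loop
      vertex 1.7 11.7 0.0
      vertex 0.0 7.2 23.2
      vertex 1.7 11.7 23.2
    endloop
  endfacet
  facet normal -0.9445 -0.3285 0.0000
    outer loop
      vertex 0.0 7.2 0.0
      vertex 1.6 2.6 0.0
      vertex 1.6 2.6 23.2
    endloop
  endfacet
  facet normal -0.9445 -0.3285 0.0000
    outer loop
      vertex 0.0 7.2 0.0
      vertex 1.6 2.6 23.2
      vertex 0.0 7.2 23.2
    endloop
  endfacet
  facet normal -0.5115 -0.8593 0.0000
    outer loop
      vertex 1.6 2.6 0.0
      vertex 5.8 0.1 0.0
      vertex 5.8 0.1 23.2
    endloop
  endfacet
  facet normal -0.5115 -0.8593 0.0000
    outer loop
      vertex 1.6 2.6 0.0
      vertex 5.8 0.1 23.2
      vertex 1.6 2.6 23.2
    endloop
  endfacet
  facet normal 0.1644 -0.9864 0.0000
    outer loop
      vertex 5.8 0.1 0.0
      vertex 10.6 0.9 0.0
      vertex 10.6 0.9 23.2
    endloop
  endfacet
  facet normal 0.1644 -0.9864 0.0000
    outer loop
      vertex 5.8 0.1 0.0
      vertex 10.6 0.9 23.2
      vertex 5.8 0.1 23.2
    endloop
  endfacet
  facet normal 0.7665 -0.6422 0.0000
    outer loop
      vertex 10.6 0.9 0.0
      vertex 13.7 4.6 0.0
      vertex 13.7 4.6 23.2
    endloop
  endfacet
  facet normal 0.7665 -0.6422 0.0000
    outer loop
      vertex 10.6 0.9 0.0
      vertex 13.7 4.6 23.2
      vertex 10.6 0.9 23.2
    endloop
  endfacet
  facet normal 0.9998 -0.0208 0.0000
    outer loop
      vertex 13.7 4.6 0.0
      vertex 13.8 9.4 0.0
      vertex 13.8 9.4 23.2
    endloop
  endfacet
  facet normal 0.9998 -0.0208 0.0000
    outer loop
      vertex 13.7 4.6 0.0
      vertex 13.8 9.4 23.2
      vertex 13.7 4.6 23.2
    endloop
  endfacet
endsolid part

The G0 Z moves step by Δz≈3.3 mm. Every layer's G1 loop is the same polygon, so the solid is a straight extrusion of it from z=0 to z≈23.2. Closing with flat bottom and top caps and triangulating gives 32 facets — a regular 9-sided prism (a cylinder approximated with 9 flat sides), circumscribed radius ≈ 7.1 mm, height ≈ 23.2 mm.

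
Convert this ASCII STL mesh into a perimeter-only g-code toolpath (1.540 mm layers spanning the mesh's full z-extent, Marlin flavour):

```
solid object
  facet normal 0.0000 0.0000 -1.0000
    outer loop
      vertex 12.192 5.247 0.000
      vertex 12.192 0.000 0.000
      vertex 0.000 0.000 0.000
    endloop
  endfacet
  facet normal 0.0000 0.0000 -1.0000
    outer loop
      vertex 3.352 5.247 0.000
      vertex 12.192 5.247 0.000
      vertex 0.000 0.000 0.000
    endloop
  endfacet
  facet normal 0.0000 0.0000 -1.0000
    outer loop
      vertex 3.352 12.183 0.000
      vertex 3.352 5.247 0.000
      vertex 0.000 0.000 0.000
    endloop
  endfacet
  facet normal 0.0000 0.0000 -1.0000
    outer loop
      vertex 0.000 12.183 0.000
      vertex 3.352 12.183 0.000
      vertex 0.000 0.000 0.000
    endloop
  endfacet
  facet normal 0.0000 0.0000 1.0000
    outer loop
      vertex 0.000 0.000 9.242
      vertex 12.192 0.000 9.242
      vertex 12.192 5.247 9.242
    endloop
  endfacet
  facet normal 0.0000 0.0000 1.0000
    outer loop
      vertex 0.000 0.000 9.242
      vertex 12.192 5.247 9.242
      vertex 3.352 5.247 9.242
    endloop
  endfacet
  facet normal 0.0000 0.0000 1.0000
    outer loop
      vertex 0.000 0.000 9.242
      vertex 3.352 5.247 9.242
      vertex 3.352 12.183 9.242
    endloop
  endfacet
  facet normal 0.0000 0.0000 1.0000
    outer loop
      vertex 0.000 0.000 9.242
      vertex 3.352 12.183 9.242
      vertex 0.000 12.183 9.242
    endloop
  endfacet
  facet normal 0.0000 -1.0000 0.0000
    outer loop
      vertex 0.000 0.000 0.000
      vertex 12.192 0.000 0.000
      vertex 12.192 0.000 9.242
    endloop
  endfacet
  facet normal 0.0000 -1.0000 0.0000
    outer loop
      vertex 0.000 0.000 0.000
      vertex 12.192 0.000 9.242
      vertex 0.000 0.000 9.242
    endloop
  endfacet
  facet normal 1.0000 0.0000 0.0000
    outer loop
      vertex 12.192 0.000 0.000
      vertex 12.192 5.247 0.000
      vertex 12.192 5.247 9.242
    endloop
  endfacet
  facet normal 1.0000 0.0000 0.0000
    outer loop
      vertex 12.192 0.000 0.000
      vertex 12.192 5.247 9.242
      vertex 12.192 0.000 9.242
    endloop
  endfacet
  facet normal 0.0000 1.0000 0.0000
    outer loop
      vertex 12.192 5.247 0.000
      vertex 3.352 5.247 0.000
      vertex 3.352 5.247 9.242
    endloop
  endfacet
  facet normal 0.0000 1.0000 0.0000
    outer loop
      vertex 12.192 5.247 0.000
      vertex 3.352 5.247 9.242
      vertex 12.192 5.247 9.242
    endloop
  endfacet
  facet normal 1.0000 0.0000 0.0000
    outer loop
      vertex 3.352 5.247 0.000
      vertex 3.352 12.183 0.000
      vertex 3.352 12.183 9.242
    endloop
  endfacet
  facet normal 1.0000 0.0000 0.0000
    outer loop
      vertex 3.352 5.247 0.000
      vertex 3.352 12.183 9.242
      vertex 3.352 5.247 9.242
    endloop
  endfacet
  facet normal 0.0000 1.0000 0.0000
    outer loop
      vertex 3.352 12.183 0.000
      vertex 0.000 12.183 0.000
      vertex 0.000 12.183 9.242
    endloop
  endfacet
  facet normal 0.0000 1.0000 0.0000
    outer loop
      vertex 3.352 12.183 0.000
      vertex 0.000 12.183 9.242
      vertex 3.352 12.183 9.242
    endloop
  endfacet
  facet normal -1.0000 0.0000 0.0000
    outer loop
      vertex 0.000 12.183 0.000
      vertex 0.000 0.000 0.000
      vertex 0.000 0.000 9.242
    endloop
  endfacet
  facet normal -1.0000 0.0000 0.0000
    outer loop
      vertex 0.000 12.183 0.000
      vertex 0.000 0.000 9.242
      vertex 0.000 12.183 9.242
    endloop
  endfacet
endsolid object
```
; perimeter-only toolpath
G21 ; units = mm
G90 ; absolute positioning
G28 ; home
; layer 1
G0 Z1.540
G0 X0.000 Y0.000
G1 X12.192 Y0.000
G1 X12.192 Y5.247
G1 X3.352 Y5.247
G1 X3.352 Y12.183
G1 X0.000 Y12.183
G1 X0.000 Y0.000
; layer 2
G0 Z3.081
G0 X0.000 Y0.000
G1 X12.192 Y0.000
G1 X12.192 Y5.247
G1 X3.352 Y5.247
G1 X3.352 Y12.183
G1 X0.000 Y12.183
G1 X0.000 Y0.000
; layer 3
G0 Z4.621
G0 X0.000 Y0.000
G1 X12.192 Y0.000
G1 X12.192 Y5.247
G1 X3.352 Y5.247
G1 X3.352 Y12.183
G1 X0.000 Y12.183
G1 X0.000 Y0.000
; layer 4
G0 Z6.161
G0 X0.000 Y0.000
G1 X12.192 Y0.000
G1 X12.192 Y5.247
G1 X3.352 Y5.247
G1 X3.352 Y12.183
G1 X0.000 Y12.183
G1 X0.000 Y0.000
; layer 5
G0 Z7.702
G0 X0.000 Y0.000
G1 X12.192 Y0.000
G1 X12.192 Y5.247
G1 X3.352 Y5.247
G1 X3.352 Y12.183
G1 X0.000 Y12.183
G1 X0.000 Y0.000
; layer 6
G0 Z9.242
G0 X0.000 Y0.000
G1 X12.192 Y0.000
G1 X12.192 Y5.247
G1 X3.352 Y5.247
G1 X3.352 Y12.183
G1 X0.000 Y12.183
G1 X0.000 Y0.000
M2 ; end

The solid is an L-shaped prism: outer 12.2 × 12.2 mm, arm thicknesses ≈ 5.25 mm (horizontal) and 3.35 mm (vertical), extruded 9.24 mm in z. Slicing at Δz = 1.540 mm — 6 equal slices spanning the solid's height, so layer i sits at z = i·h/6 — gives 6 non-empty perimeters. Each is a 6-segment closed polygon; G0 lifts to the layer z and rapids to the start vertex, then G1 traces the edges.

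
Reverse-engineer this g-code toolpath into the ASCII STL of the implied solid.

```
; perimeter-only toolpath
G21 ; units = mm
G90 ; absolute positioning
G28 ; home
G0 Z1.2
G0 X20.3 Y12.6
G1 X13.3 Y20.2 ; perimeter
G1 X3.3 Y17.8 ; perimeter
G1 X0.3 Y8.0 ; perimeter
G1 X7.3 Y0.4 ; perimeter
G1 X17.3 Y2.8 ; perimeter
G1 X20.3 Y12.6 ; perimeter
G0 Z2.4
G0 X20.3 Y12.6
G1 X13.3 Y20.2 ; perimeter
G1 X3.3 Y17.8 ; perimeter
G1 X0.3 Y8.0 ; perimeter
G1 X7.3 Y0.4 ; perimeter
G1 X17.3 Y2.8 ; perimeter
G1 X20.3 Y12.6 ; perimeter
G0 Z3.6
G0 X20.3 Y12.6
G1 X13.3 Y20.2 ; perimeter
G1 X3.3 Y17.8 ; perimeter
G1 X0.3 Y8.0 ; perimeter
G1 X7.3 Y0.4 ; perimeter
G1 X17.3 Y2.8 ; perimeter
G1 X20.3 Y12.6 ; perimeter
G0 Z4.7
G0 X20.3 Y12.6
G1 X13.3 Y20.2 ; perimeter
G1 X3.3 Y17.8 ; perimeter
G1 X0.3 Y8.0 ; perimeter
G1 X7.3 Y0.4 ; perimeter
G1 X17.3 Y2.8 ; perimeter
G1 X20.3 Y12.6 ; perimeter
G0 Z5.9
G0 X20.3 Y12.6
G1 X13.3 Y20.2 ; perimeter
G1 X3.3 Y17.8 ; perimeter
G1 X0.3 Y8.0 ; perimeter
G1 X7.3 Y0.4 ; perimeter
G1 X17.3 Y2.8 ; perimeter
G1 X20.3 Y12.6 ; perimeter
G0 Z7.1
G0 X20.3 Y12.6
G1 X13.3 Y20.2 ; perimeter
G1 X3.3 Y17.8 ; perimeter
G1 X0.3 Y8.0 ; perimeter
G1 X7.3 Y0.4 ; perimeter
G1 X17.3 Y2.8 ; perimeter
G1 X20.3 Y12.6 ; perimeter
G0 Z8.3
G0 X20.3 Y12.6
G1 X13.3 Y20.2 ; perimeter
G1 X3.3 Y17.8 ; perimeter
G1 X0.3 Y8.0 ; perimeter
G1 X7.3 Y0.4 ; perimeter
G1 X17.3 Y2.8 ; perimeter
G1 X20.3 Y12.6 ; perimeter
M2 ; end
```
solid part
  facet normal 0.0000 0.0000 -1.0000
    outer loop
      vertex 3.3 17.8 0.0
      vertex 13.3 20.2 0.0
      vertex 20.3 12.6 0.0
    endloop
  endfacet
  facet normal 0.0000 0.0000 -1.0000
    outer loop
      vertex 0.3 8.0 0.0
      vertex 3.3 17.8 0.0
      vertex 20.3 12.6 0.0
    endloop
  endfacet
  facet normal 0.0000 0.0000 -1.0000
    outer loop
      vertex 7.3 0.4 0.0
      vertex 0.3 8.0 0.0
      vertex 20.3 12.6 0.0
    endloop
  endfacet
  facet normal 0.0000 0.0000 -1.0000
    outer loop
      vertex 17.3 2.8 0.0
      vertex 7.3 0.4 0.0
      vertex 20.3 12.6 0.0
    endloop
  endfacet
  facet normal 0.0000 0.0000 1.0000
    outer loop
      vertex 20.3 12.6 8.3
      vertex 13.3 20.2 8.3
      vertex 3.3 17.8 8.3
    endloop
  endfacet
  facet normal 0.0000 0.0000 1.0000
    outer loop
      vertex 20.3 12.6 8.3
      vertex 3.3 17.8 8.3
      vertex 0.3 8.0 8.3
    endloop
  endfacet
  facet normal 0.0000 0.0000 1.0000
    outer loop
      vertex 20.3 12.6 8.3
      vertex 0.3 8.0 8.3
      vertex 7.3 0.4 8.3
    endloop
  endfacet
  facet normal 0.0000 0.0000 1.0000
    outer loop
      vertex 20.3 12.6 8.3
      vertex 7.3 0.4 8.3
      vertex 17.3 2.8 8.3
    endloop
  endfacet
  facet normal 0.7355 0.6775 0.0000
    outer loop
      vertex 20.3 12.6 0.0
      vertex 13.3 20.2 0.0
      vertex 13.3 20.2 8.3
    endloop
  endfacet
  facet normal 0.7355 0.6775 0.0000
    outer loop
      vertex 20.3 12.6 0.0
      vertex 13.3 20.2 8.3
      vertex 20.3 12.6 8.3
    endloop
  endfacet
  facet normal -0.2334 0.9724 0.0000
    outer loop
      vertex 13.3 20.2 0.0
      vertex 3.3 17.8 0.0
      vertex 3.3 17.8 8.3
    endloop
  endfacet
  facet normal -0.2334 0.9724 0.0000
    outer loop
      vertex 13.3 20.2 0.0
      vertex 3.3 17.8 8.3
      vertex 13.3 20.2 8.3
    endloop
  endfacet
  facet normal -0.9562 0.2927 0.0000
    outer loop
      vertex 3.3 17.8 0.0
      vertex 0.3 8.0 0.0
      vertex 0.3 8.0 8.3
    endloop
  endfacet
  facet normal -0.9562 0.2927 0.0000
    outer loop
      vertex 3.3 17.8 0.0
      vertex 0.3 8.0 8.3
      vertex 3.3 17.8 8.3
    endloop
  endfacet
  facet normal -0.7355 -0.6775 0.0000
    outer loop
      vertex 0.3 8.0 0.0
      vertex 7.3 0.4 0.0
      vertex 7.3 0.4 8.3
    endloop
  endfacet
  facet normal -0.7355 -0.6775 0.0000
    outer loop
      vertex 0.3 8.0 0.0
      vertex 7.3 0.4 8.3
      vertex 0.3 8.0 8.3
    endloop
  endfacet
  facet normal 0.2334 -0.9724 0.0000
    outer loop
      vertex 7.3 0.4 0.0
      vertex 17.3 2.8 0.0
      vertex 17.3 2.8 8.3
    endloop
  endfacet
  facet normal 0.2334 -0.9724 0.0000
    outer loop
      vertex 7.3 0.4 0.0
      vertex 17.3 2.8 8.3
      vertex 7.3 0.4 8.3
    endloop
  endfacet
  facet normal 0.9562 -0.2927 0.0000
    outer loop
      vertex 17.3 2.8 0.0
      vertex 20.3 12.6 0.0
      vertex 20.3 12.6 8.3
    endloop
  endfacet
  facet normal 0.9562 -0.2927 0.0000
    outer loop
      vertex 17.3 2.8 0.0
      vertex 20.3 12.6 8.3
      vertex 17.3 2.8 8.3
    endloop
  endfacet
endsolid part

The G0 Z moves step by Δz≈1.2 mm. Every layer's G1 loop is the same polygon, so the solid is a straight extrusion of it from z=0 to z≈8.3. Closing with flat bottom and top caps and triangulating gives 20 facets — a regular 6-sided prism (a cylinder approximated with 6 flat sides), circumscribed radius ≈ 10.3 mm, height ≈ 8.3 mm.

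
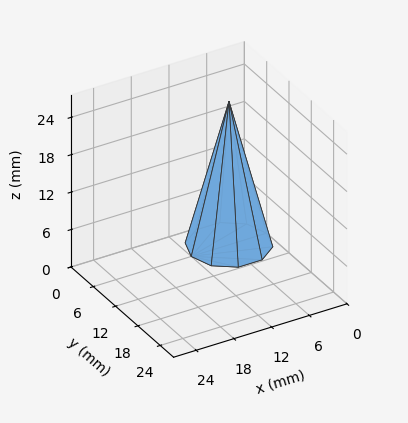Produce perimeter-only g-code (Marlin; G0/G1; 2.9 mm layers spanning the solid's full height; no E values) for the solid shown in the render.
Reading the render: the shape is a regular 10-sided pyramid, base circumscribed radius ≈ 6 mm, apex at z ≈ 23 mm (dimensions read to the nearest mm from the axis ticks). For the g-code, the solid's height is divided into equal slices at the stated Δz and each level perimeter traced with G1 moves after a G0 lift.

; perimeter-only toolpath
G21 ; units = mm
G90 ; absolute positioning
G28 ; home
; layer 1
G0 Z2.9
G0 X11.2 Y6.0
G1 X10.3 Y9.1
G1 X7.7 Y11.0
G1 X4.3 Y11.0
G1 X1.7 Y9.1
G1 X0.8 Y6.0
G1 X1.7 Y2.9
G1 X4.3 Y1.0
G1 X7.7 Y1.0
G1 X10.3 Y2.9
G1 X11.2 Y6.0
; layer 2
G0 Z5.8
G0 X10.5 Y6.0
G1 X9.7 Y8.6
G1 X7.4 Y10.3
G1 X4.6 Y10.3
G1 X2.3 Y8.6
G1 X1.5 Y6.0
G1 X2.3 Y3.4
G1 X4.6 Y1.7
G1 X7.4 Y1.7
G1 X9.7 Y3.4
G1 X10.5 Y6.0
; layer 3
G0 Z8.6
G0 X9.8 Y6.0
G1 X9.1 Y8.2
G1 X7.2 Y9.6
G1 X4.8 Y9.6
G1 X2.9 Y8.2
G1 X2.2 Y6.0
G1 X2.9 Y3.8
G1 X4.8 Y2.4
G1 X7.2 Y2.4
G1 X9.1 Y3.8
G1 X9.8 Y6.0
; layer 4
G0 Z11.5
G0 X9.0 Y6.0
G1 X8.4 Y7.8
G1 X7.0 Y8.8
G1 X5.0 Y8.8
G1 X3.5 Y7.8
G1 X3.0 Y6.0
G1 X3.5 Y4.2
G1 X5.0 Y3.1
G1 X7.0 Y3.1
G1 X8.4 Y4.2
G1 X9.0 Y6.0
; layer 5
G0 Z14.4
G0 X8.2 Y6.0
G1 X7.8 Y7.3
G1 X6.7 Y8.1
G1 X5.3 Y8.1
G1 X4.2 Y7.3
G1 X3.8 Y6.0
G1 X4.2 Y4.7
G1 X5.3 Y3.9
G1 X6.7 Y3.9
G1 X7.8 Y4.7
G1 X8.2 Y6.0
; layer 6
G0 Z17.2
G0 X7.5 Y6.0
G1 X7.2 Y6.9
G1 X6.5 Y7.4
G1 X5.5 Y7.4
G1 X4.8 Y6.9
G1 X4.5 Y6.0
G1 X4.8 Y5.1
G1 X5.5 Y4.6
G1 X6.5 Y4.6
G1 X7.2 Y5.1
G1 X7.5 Y6.0
; layer 7
G0 Z20.1
G0 X6.8 Y6.0
G1 X6.6 Y6.4
G1 X6.2 Y6.7
G1 X5.8 Y6.7
G1 X5.4 Y6.4
G1 X5.2 Y6.0
G1 X5.4 Y5.6
G1 X5.8 Y5.3
G1 X6.2 Y5.3
G1 X6.6 Y5.6
G1 X6.8 Y6.0
M2 ; end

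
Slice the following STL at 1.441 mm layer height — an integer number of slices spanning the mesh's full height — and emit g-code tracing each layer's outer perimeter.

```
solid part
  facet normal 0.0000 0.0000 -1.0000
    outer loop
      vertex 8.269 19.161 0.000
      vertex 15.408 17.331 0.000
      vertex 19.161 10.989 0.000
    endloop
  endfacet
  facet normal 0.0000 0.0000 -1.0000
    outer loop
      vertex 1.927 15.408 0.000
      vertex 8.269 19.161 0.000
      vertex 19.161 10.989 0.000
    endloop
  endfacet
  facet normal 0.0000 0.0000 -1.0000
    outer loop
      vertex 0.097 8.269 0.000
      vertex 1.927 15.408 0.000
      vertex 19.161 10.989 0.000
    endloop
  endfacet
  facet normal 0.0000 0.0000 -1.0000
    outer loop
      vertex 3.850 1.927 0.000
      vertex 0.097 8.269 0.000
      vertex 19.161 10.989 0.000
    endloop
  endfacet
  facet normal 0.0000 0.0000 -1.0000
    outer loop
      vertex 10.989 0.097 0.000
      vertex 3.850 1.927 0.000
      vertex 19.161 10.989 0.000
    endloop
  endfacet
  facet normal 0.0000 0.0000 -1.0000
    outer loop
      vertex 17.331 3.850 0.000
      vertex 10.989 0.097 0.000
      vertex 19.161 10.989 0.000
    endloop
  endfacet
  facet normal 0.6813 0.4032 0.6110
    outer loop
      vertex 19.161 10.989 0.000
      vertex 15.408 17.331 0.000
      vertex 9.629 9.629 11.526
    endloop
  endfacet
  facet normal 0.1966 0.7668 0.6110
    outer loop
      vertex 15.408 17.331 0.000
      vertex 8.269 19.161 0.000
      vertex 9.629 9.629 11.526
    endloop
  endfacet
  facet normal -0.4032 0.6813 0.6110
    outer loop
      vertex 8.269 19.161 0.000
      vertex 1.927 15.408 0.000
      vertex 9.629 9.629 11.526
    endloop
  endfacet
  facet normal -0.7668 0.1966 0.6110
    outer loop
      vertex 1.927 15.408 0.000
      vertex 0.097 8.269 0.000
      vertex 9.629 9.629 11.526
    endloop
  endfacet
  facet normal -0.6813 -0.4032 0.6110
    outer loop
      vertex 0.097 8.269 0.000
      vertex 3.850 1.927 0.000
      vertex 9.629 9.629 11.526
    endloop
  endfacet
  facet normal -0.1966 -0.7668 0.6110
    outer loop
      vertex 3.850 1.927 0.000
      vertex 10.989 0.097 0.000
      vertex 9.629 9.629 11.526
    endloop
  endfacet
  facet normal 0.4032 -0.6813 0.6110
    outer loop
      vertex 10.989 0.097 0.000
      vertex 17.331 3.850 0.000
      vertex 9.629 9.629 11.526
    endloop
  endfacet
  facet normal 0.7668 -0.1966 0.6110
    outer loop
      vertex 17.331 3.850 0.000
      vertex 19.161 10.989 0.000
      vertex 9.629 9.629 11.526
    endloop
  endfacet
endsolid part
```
; perimeter-only toolpath
G21 ; units = mm
G90 ; absolute positioning
G28 ; home
; layer 1
G0 Z1.441
G0 X17.970 Y10.819
G1 X14.686 Y16.368
G1 X8.439 Y17.970
G1 X2.890 Y14.686
G1 X1.288 Y8.439
G1 X4.572 Y2.890
G1 X10.819 Y1.288
G1 X16.368 Y4.572
G1 X17.970 Y10.819
; layer 2
G0 Z2.881
G0 X16.778 Y10.649
G1 X13.963 Y15.405
G1 X8.609 Y16.778
G1 X3.853 Y13.963
G1 X2.480 Y8.609
G1 X5.295 Y3.853
G1 X10.649 Y2.480
G1 X15.405 Y5.295
G1 X16.778 Y10.649
; layer 3
G0 Z4.322
G0 X15.587 Y10.479
G1 X13.241 Y14.443
G1 X8.779 Y15.587
G1 X4.815 Y13.241
G1 X3.671 Y8.779
G1 X6.017 Y4.815
G1 X10.479 Y3.671
G1 X14.443 Y6.017
G1 X15.587 Y10.479
; layer 4
G0 Z5.763
G0 X14.395 Y10.309
G1 X12.518 Y13.480
G1 X8.949 Y14.395
G1 X5.778 Y12.518
G1 X4.863 Y8.949
G1 X6.739 Y5.778
G1 X10.309 Y4.863
G1 X13.480 Y6.739
G1 X14.395 Y10.309
; layer 5
G0 Z7.204
G0 X13.204 Y10.139
G1 X11.796 Y12.517
G1 X9.119 Y13.204
G1 X6.741 Y11.796
G1 X6.054 Y9.119
G1 X7.462 Y6.741
G1 X10.139 Y6.054
G1 X12.517 Y7.462
G1 X13.204 Y10.139
; layer 6
G0 Z8.645
G0 X12.012 Y9.969
G1 X11.074 Y11.554
G1 X9.289 Y12.012
G1 X7.704 Y11.074
G1 X7.246 Y9.289
G1 X8.184 Y7.704
G1 X9.969 Y7.246
G1 X11.554 Y8.184
G1 X12.012 Y9.969
; layer 7
G0 Z10.085
G0 X10.820 Y9.799
G1 X10.351 Y10.592
G1 X9.459 Y10.820
G1 X8.666 Y10.351
G1 X8.437 Y9.459
G1 X8.907 Y8.666
G1 X9.799 Y8.437
G1 X10.592 Y8.907
G1 X10.820 Y9.799
M2 ; end

The solid is a regular 8-sided pyramid, base circumscribed radius ≈ 9.63 mm, apex at z ≈ 11.5 mm. Slicing at Δz = 1.441 mm — 8 equal slices spanning the solid's height, so layer i sits at z = i·h/8 — gives 7 non-empty perimeters. Each is a 8-segment closed polygon; G0 lifts to the layer z and rapids to the start vertex, then G1 traces the edges. The cross-section shrinks linearly with z (the slice at the apex is degenerate and omitted).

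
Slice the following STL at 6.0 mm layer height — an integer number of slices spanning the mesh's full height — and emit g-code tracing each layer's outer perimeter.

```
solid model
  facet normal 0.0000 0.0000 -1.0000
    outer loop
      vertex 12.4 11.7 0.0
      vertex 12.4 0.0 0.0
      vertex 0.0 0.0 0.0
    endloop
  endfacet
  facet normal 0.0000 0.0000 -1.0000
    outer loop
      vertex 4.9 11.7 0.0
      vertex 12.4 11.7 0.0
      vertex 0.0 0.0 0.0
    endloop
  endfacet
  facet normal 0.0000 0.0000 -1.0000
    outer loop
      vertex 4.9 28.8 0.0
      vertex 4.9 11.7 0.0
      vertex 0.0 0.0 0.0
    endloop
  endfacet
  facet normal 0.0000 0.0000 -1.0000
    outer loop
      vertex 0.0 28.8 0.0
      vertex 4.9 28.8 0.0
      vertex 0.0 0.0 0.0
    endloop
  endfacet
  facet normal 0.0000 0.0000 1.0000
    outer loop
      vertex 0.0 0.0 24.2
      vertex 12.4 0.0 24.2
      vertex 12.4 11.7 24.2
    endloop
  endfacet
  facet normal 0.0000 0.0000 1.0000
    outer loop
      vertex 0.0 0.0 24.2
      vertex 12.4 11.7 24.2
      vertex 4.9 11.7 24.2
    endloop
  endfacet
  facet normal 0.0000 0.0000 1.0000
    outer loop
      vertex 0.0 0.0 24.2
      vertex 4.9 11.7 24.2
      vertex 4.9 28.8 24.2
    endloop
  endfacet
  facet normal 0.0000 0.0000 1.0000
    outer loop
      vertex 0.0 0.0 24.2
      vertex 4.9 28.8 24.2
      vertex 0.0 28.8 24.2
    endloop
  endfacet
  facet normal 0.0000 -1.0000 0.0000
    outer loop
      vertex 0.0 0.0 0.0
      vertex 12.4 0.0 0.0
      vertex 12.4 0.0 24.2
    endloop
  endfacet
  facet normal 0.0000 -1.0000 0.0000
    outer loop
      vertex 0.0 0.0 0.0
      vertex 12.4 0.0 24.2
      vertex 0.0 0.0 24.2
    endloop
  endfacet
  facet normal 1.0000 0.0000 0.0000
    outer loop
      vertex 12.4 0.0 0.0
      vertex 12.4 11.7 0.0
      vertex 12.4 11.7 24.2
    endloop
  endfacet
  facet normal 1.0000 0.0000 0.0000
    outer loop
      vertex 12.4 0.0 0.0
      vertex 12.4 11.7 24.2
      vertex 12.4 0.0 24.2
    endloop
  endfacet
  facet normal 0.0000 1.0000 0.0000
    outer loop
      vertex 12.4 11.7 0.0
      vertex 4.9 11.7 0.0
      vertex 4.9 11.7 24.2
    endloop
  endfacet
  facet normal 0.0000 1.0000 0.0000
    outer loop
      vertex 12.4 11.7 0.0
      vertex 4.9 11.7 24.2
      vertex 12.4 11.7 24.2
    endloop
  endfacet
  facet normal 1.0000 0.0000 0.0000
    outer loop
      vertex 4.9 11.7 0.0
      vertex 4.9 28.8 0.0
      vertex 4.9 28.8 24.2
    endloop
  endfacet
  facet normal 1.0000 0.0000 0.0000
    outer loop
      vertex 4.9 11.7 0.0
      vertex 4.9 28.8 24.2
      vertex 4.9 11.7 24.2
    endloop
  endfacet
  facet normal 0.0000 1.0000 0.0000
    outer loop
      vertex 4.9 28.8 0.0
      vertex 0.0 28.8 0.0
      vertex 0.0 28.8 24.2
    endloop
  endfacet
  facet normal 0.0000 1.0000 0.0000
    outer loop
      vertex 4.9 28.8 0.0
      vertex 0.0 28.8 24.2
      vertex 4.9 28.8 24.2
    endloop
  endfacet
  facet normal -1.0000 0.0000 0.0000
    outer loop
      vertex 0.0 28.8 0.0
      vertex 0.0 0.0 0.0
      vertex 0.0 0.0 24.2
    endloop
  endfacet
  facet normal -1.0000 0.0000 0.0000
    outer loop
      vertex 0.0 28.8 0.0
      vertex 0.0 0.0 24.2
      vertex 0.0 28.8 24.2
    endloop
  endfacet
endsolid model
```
; perimeter-only toolpath
G21 ; units = mm
G90 ; absolute positioning
G28 ; home
; layer 1
G0 Z6.0
G0 X0.0 Y0.0
G1 X12.4 Y0.0
G1 X12.4 Y11.7
G1 X4.9 Y11.7
G1 X4.9 Y28.8
G1 X0.0 Y28.8
G1 X0.0 Y0.0
; layer 2
G0 Z12.1
G0 X0.0 Y0.0
G1 X12.4 Y0.0
G1 X12.4 Y11.7
G1 X4.9 Y11.7
G1 X4.9 Y28.8
G1 X0.0 Y28.8
G1 X0.0 Y0.0
; layer 3
G0 Z18.1
G0 X0.0 Y0.0
G1 X12.4 Y0.0
G1 X12.4 Y11.7
G1 X4.9 Y11.7
G1 X4.9 Y28.8
G1 X0.0 Y28.8
G1 X0.0 Y0.0
; layer 4
G0 Z24.2
G0 X0.0 Y0.0
G1 X12.4 Y0.0
G1 X12.4 Y11.7
G1 X4.9 Y11.7
G1 X4.9 Y28.8
G1 X0.0 Y28.8
G1 X0.0 Y0.0
M2 ; end

The solid is an L-shaped prism: outer 12.4 × 28.8 mm, arm thicknesses ≈ 11.7 mm (horizontal) and 4.9 mm (vertical), extruded 24.2 mm in z. Slicing at Δz = 6.0 mm — 4 equal slices spanning the solid's height, so layer i sits at z = i·h/4 — gives 4 non-empty perimeters. Each is a 6-segment closed polygon; G0 lifts to the layer z and rapids to the start vertex, then G1 traces the edges.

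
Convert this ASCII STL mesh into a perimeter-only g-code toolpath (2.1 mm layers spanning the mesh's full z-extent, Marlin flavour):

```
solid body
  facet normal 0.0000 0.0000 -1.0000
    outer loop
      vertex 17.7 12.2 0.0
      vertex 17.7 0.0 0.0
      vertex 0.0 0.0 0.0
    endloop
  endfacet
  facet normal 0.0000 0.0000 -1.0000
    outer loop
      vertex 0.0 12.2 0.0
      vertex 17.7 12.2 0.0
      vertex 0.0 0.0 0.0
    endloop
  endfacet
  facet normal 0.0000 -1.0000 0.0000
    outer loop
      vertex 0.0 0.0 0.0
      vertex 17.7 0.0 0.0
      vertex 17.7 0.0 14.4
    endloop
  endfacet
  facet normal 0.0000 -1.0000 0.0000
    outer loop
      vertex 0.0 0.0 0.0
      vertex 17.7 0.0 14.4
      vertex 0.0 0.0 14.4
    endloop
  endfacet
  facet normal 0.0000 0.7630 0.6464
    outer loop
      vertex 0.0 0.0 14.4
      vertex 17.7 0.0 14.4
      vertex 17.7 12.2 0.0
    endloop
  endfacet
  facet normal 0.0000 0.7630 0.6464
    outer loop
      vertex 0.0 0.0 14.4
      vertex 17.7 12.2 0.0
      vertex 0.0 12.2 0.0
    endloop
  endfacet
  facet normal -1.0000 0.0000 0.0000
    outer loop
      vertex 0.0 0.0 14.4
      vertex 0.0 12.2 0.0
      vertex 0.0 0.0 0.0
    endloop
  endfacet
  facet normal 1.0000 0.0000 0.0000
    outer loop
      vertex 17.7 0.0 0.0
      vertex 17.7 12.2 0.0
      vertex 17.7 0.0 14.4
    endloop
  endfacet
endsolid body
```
; perimeter-only toolpath
G21 ; units = mm
G90 ; absolute positioning
G28 ; home
; layer 1
G0 Z2.1
G0 X0.0 Y0.0
G1 X17.7 Y0.0
G1 X17.7 Y10.5
G1 X0.0 Y10.5
G1 X0.0 Y0.0
; layer 2
G0 Z4.1
G0 X0.0 Y0.0
G1 X17.7 Y0.0
G1 X17.7 Y8.7
G1 X0.0 Y8.7
G1 X0.0 Y0.0
; layer 3
G0 Z6.2
G0 X0.0 Y0.0
G1 X17.7 Y0.0
G1 X17.7 Y7.0
G1 X0.0 Y7.0
G1 X0.0 Y0.0
; layer 4
G0 Z8.2
G0 X0.0 Y0.0
G1 X17.7 Y0.0
G1 X17.7 Y5.2
G1 X0.0 Y5.2
G1 X0.0 Y0.0
; layer 5
G0 Z10.3
G0 X0.0 Y0.0
G1 X17.7 Y0.0
G1 X17.7 Y3.5
G1 X0.0 Y3.5
G1 X0.0 Y0.0
; layer 6
G0 Z12.3
G0 X0.0 Y0.0
G1 X17.7 Y0.0
G1 X17.7 Y1.7
G1 X0.0 Y1.7
G1 X0.0 Y0.0
M2 ; end

The solid is a wedge (ramp): 17.7 × 12.2 mm base, rising to 14.4 mm along the y=0 edge and sloping linearly to z=0 at y=12.2. Slicing at Δz = 2.1 mm — 7 equal slices spanning the solid's height, so layer i sits at z = i·h/7 — gives 6 non-empty perimeters. Each is a 4-segment closed polygon; G0 lifts to the layer z and rapids to the start vertex, then G1 traces the edges. The cross-section shrinks linearly with z (the slice at the apex is degenerate and omitted).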